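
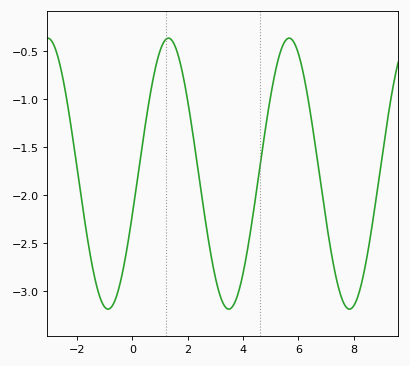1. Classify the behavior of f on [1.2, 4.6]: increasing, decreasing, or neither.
neither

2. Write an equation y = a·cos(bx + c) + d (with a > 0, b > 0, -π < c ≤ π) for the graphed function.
y = 1.41cos(1.44x - 1.87) - 1.78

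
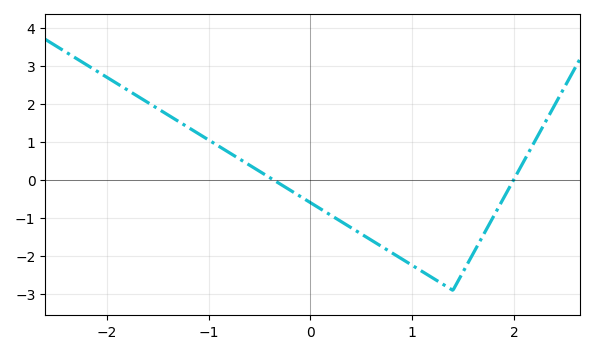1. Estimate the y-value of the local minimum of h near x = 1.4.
-2.9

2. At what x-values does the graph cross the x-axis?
-0.36, 2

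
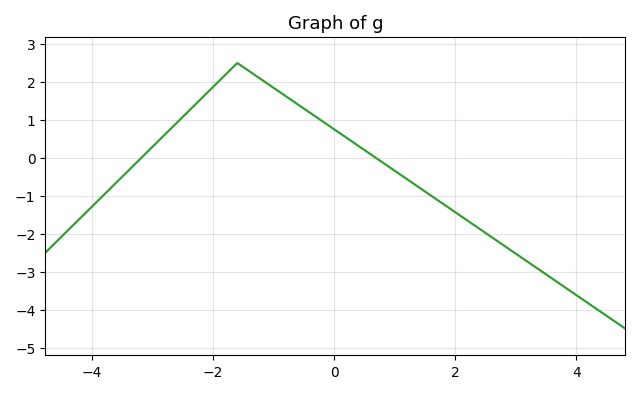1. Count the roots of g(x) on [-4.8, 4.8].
2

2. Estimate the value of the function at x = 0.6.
0.1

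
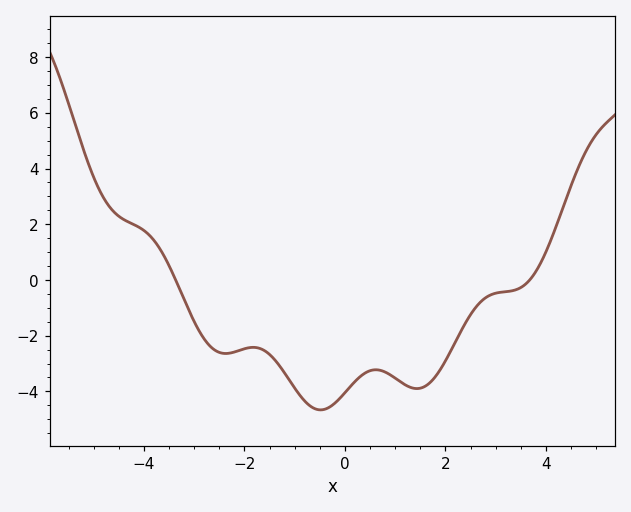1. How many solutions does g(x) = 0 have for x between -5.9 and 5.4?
2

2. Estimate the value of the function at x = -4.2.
1.99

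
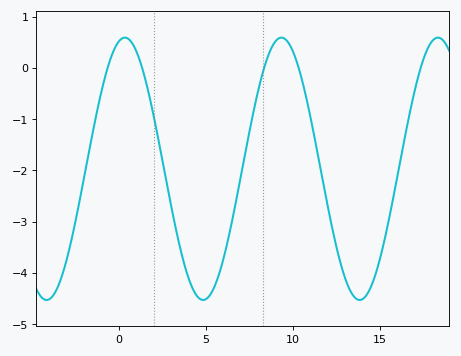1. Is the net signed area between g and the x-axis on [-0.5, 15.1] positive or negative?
negative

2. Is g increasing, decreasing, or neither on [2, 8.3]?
neither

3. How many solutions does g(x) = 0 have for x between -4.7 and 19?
5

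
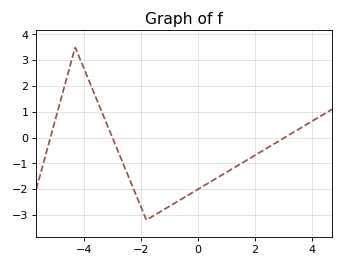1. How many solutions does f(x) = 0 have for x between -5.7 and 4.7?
3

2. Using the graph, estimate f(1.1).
-1.29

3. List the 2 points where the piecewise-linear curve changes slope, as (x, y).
(-4.3, 3.5); (-1.8, -3.2)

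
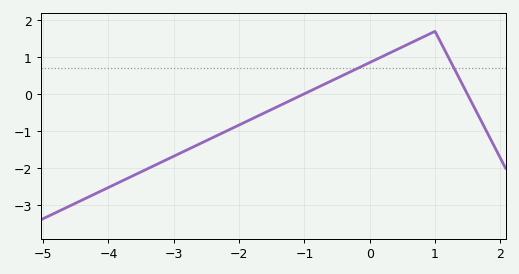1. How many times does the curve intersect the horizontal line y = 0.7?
2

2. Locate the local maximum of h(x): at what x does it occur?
1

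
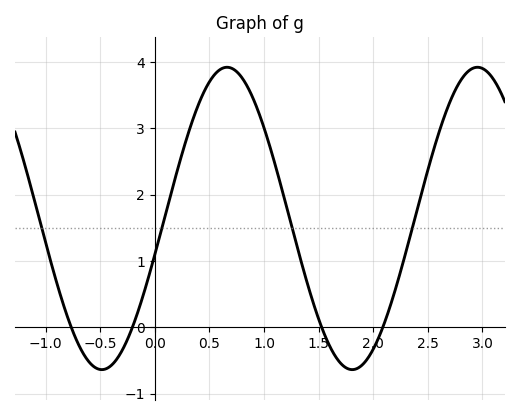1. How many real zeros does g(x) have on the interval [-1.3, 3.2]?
4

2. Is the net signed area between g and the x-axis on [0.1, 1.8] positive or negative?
positive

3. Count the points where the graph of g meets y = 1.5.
4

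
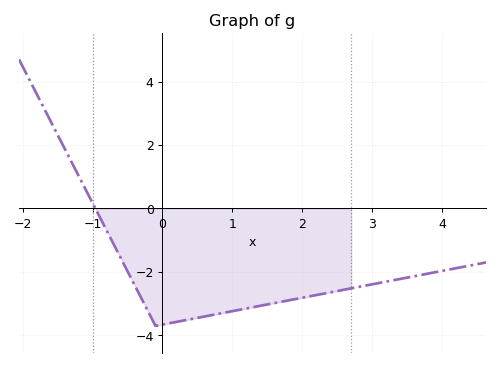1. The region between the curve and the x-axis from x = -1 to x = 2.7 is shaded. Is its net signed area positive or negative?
negative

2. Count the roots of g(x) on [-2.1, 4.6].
1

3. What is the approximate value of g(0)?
-3.6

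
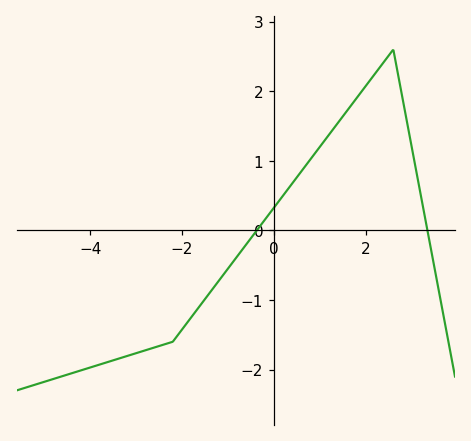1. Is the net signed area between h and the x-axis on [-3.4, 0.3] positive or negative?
negative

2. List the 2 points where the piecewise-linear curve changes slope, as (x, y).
(-2.2, -1.6); (2.6, 2.6)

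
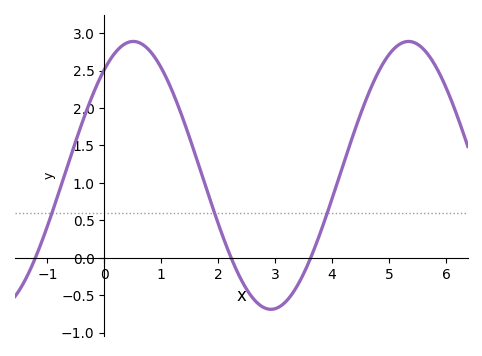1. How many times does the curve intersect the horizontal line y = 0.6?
3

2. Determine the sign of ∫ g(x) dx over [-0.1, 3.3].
positive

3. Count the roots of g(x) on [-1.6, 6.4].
3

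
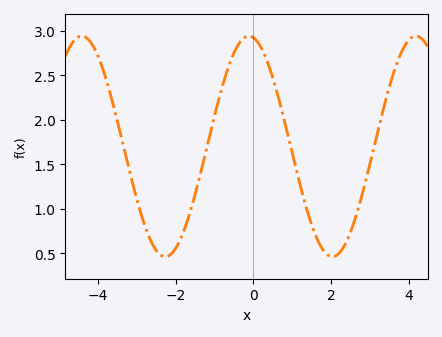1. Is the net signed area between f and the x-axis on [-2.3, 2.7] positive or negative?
positive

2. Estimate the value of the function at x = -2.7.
0.7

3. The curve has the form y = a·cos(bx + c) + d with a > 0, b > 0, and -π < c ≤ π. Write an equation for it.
y = 1.24cos(1.5x + 0.17) + 1.7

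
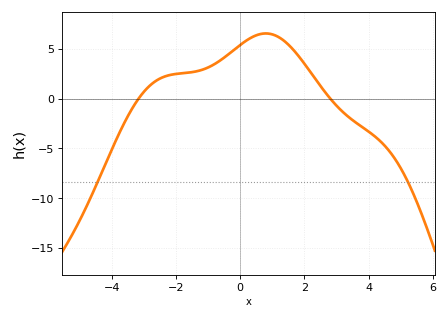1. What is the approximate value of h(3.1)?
-1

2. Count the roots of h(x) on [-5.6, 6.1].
2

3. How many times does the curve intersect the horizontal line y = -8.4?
2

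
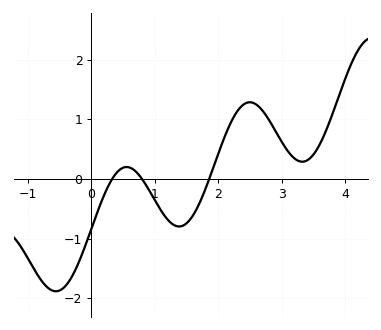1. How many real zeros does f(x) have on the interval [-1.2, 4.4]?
3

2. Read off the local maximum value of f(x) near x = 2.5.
1.3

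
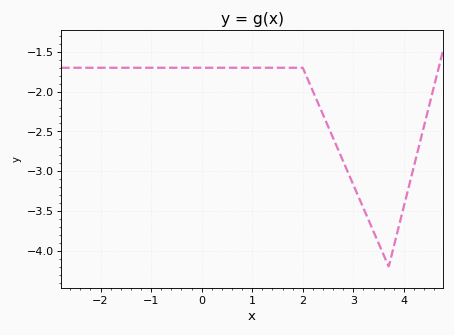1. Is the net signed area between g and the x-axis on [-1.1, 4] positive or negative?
negative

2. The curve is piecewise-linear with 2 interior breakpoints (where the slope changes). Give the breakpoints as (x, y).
(2, -1.7); (3.7, -4.2)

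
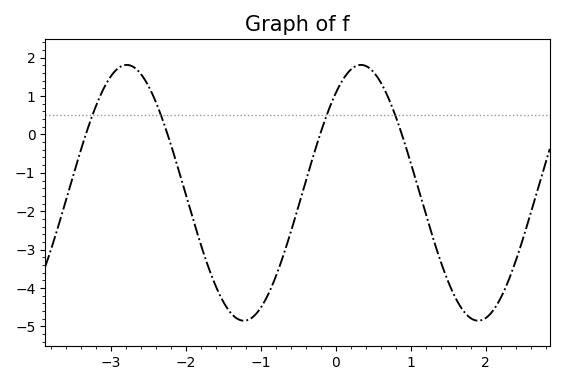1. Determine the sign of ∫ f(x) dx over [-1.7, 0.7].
negative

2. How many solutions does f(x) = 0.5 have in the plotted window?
4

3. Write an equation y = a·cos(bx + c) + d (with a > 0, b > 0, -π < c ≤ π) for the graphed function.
y = 3.33cos(2x - 0.67) - 1.52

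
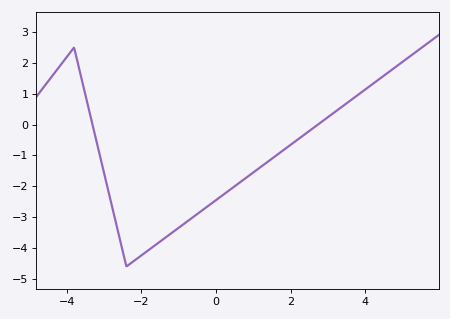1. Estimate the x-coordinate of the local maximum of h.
-3.8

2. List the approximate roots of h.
-3.4, 2.8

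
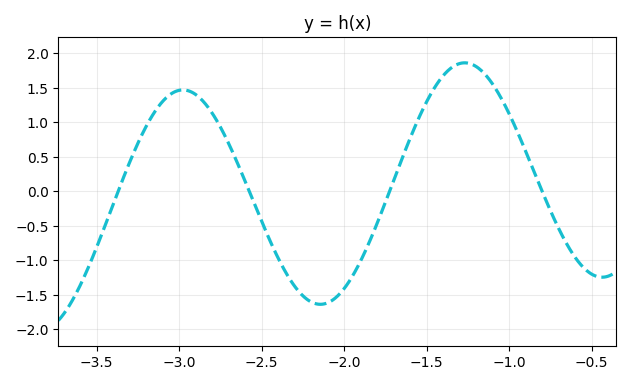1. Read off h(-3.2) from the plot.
0.95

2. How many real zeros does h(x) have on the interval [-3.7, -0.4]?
4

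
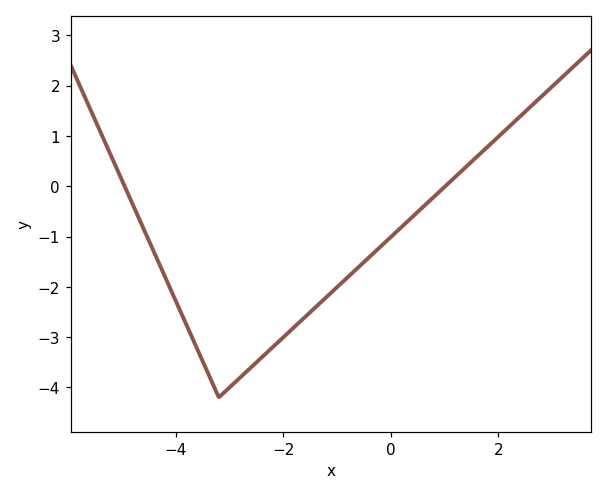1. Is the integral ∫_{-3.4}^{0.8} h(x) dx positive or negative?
negative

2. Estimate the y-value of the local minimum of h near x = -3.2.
-4.2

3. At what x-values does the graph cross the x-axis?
-4.95, 1.01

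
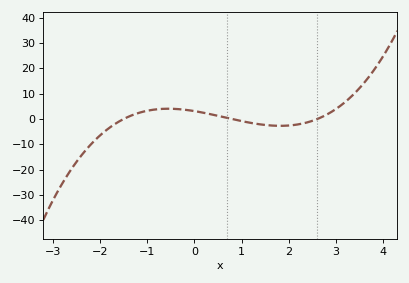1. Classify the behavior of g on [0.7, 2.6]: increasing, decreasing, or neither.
neither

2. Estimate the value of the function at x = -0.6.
4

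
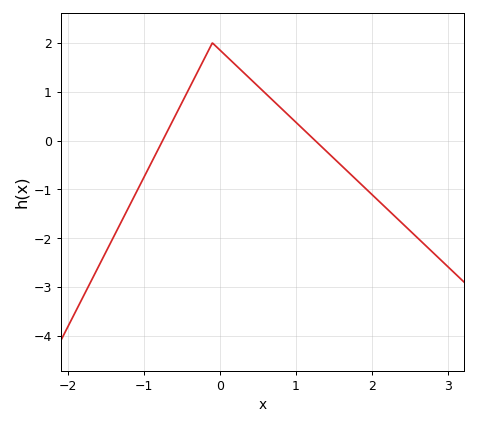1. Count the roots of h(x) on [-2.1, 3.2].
2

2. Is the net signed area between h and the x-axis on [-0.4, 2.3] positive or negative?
positive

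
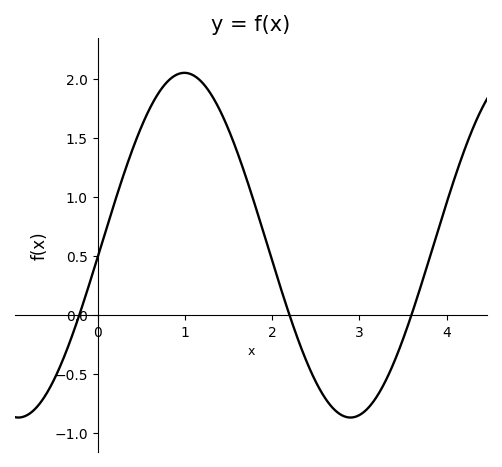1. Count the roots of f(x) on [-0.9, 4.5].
3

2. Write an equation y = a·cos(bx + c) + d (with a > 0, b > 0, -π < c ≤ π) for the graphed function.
y = 1.46cos(1.65x - 1.64) + 0.59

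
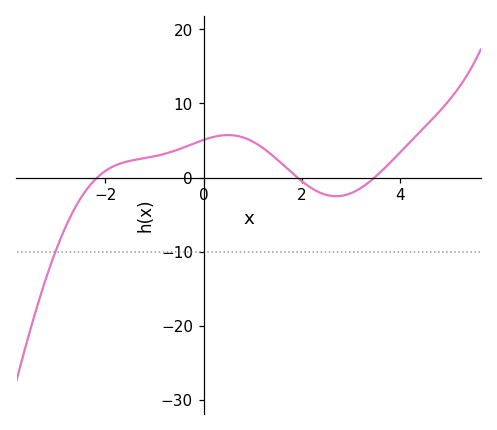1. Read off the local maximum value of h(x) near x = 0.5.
5.73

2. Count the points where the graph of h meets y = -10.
1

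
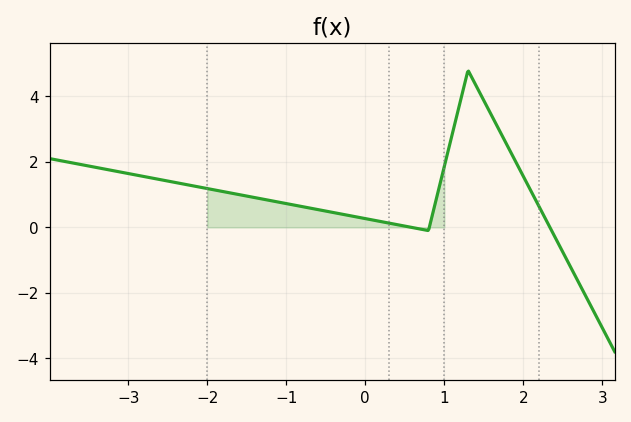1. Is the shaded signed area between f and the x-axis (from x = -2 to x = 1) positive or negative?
positive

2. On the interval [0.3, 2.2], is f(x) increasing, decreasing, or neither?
neither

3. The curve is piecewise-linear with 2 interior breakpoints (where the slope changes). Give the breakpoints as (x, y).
(0.8, -0.1); (1.3, 4.8)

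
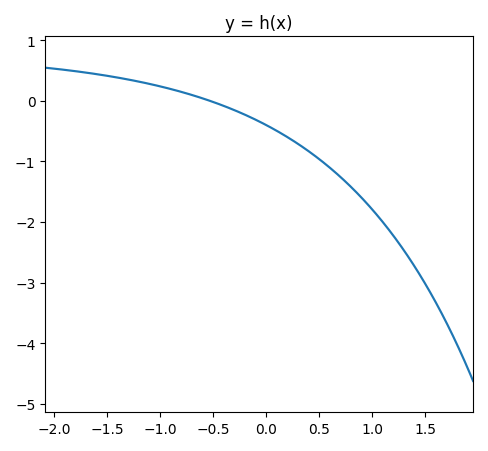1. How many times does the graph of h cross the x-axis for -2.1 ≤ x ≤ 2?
1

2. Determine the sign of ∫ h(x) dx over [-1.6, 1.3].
negative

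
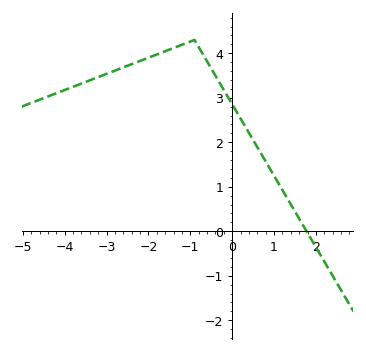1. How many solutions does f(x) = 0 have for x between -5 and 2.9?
1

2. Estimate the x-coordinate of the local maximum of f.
-1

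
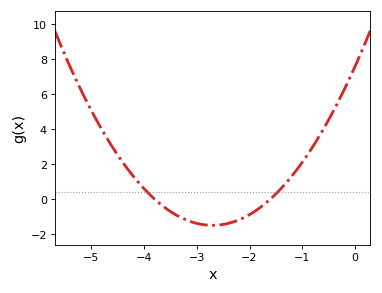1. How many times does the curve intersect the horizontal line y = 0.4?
2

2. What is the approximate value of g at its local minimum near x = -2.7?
-1.51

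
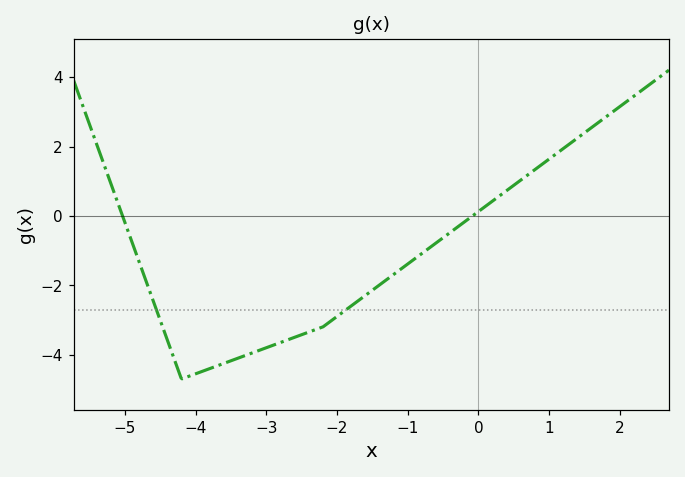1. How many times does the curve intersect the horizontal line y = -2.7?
2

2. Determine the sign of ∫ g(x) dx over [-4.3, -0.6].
negative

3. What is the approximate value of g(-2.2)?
-3.2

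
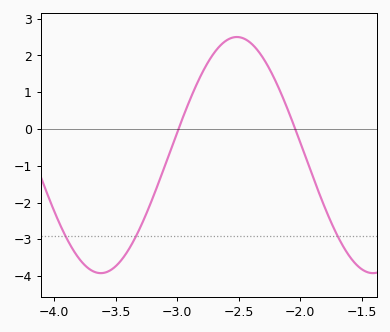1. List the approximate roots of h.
-3, -2.05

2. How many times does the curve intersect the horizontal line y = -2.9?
3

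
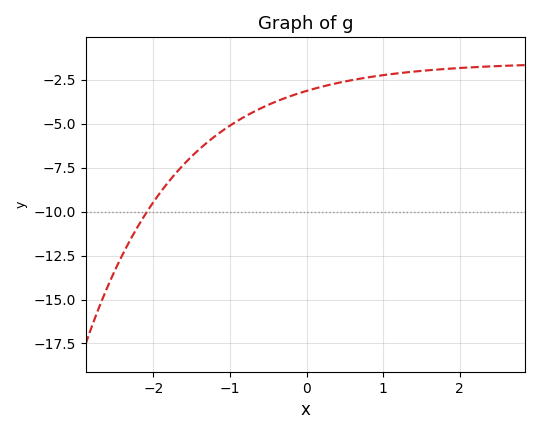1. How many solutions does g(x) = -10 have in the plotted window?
1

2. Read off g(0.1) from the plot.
-3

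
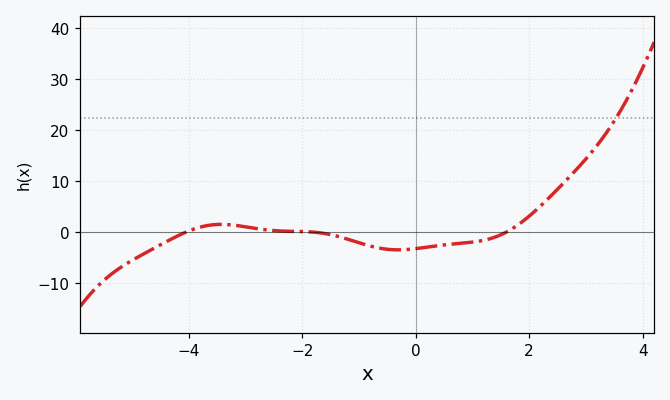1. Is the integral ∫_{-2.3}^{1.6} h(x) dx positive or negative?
negative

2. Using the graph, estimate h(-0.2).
-3.44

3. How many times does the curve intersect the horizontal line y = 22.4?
1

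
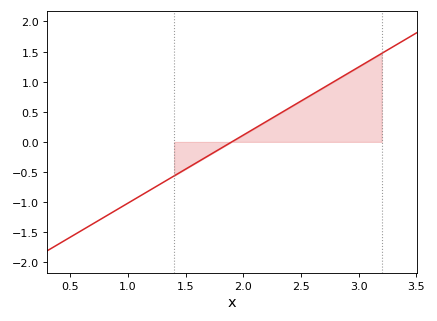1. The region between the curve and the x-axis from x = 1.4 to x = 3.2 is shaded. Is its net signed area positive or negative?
positive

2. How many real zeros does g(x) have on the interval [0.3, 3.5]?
1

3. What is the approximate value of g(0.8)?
-1.24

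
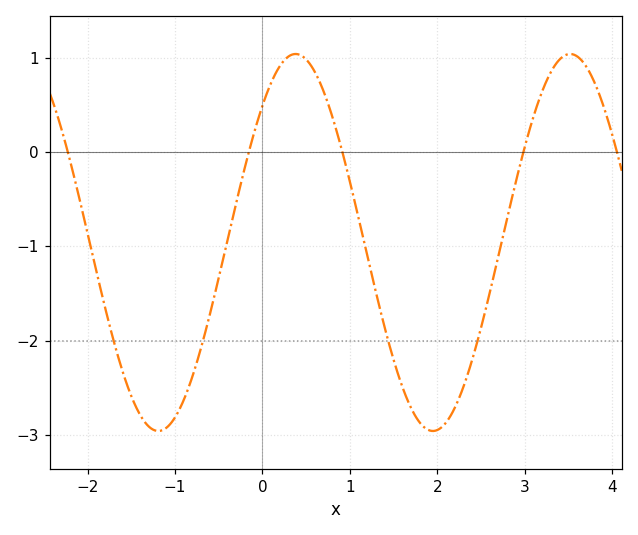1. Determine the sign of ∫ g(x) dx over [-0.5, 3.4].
negative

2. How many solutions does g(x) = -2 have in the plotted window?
4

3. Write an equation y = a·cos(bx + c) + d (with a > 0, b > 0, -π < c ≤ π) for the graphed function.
y = 2cos(2x - 0.76) - 0.96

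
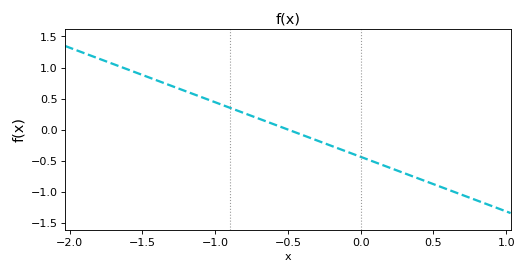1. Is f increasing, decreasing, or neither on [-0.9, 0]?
decreasing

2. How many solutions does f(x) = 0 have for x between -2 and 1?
1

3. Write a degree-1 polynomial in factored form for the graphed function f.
y = -0.88(x + 0.5)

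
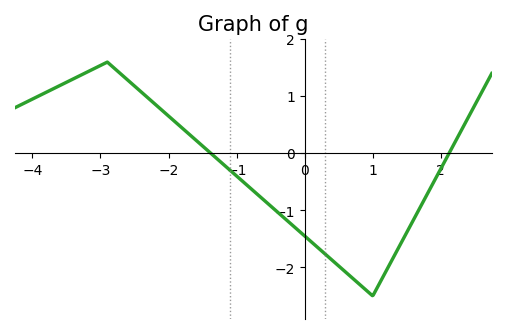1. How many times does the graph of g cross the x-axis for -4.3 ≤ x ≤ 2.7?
2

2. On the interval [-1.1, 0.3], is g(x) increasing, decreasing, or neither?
decreasing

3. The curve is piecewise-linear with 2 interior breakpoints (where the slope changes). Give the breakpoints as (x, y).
(-2.9, 1.6); (1, -2.5)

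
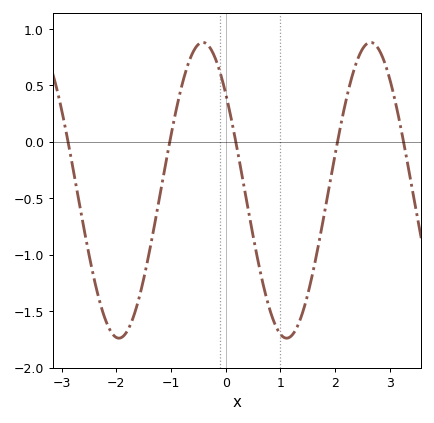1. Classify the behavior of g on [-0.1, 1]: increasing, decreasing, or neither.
decreasing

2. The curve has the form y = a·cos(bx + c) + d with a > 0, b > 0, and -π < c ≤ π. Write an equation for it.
y = 1.31cos(2x + 0.86) - 0.43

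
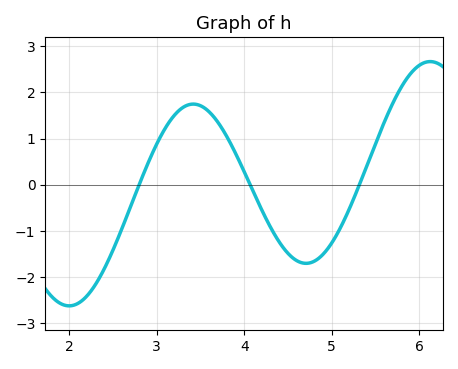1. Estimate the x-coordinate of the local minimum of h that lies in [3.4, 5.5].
4.7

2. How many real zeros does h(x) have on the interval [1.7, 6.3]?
3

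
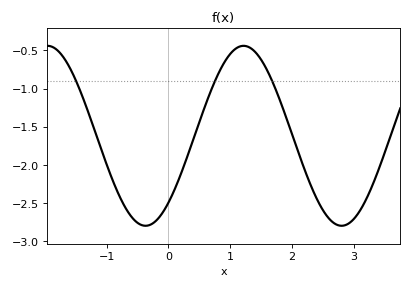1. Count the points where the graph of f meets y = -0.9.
3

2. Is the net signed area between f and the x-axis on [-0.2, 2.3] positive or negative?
negative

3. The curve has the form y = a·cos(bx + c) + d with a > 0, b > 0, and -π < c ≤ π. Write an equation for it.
y = 1.18cos(1.98x - 2.41) - 1.62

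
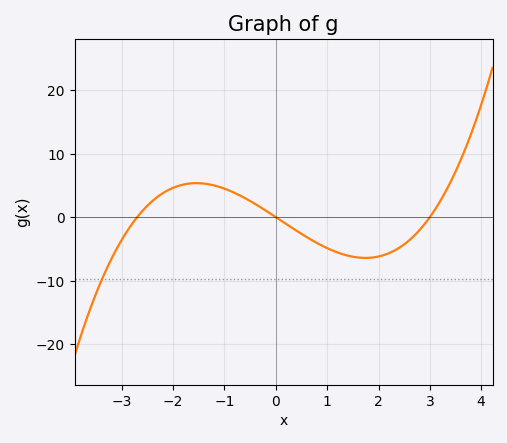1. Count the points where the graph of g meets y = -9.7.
1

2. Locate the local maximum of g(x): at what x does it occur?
-1.6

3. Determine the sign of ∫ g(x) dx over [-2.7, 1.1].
positive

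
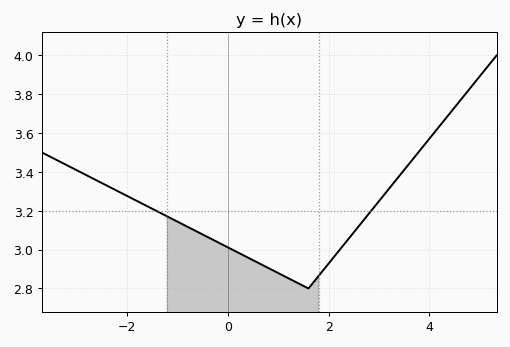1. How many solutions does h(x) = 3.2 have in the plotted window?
2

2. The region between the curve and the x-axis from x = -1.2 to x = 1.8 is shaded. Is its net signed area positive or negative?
positive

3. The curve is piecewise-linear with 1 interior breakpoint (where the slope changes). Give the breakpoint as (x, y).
(1.6, 2.8)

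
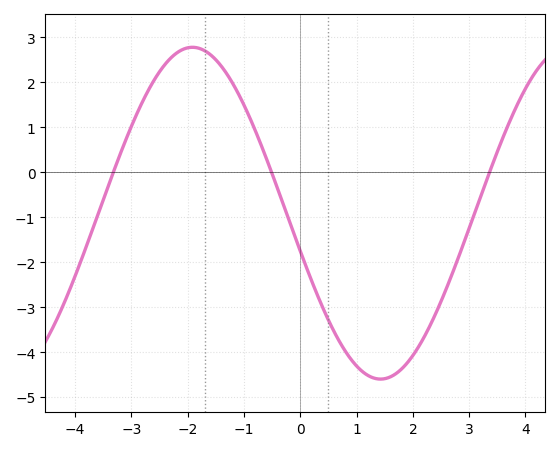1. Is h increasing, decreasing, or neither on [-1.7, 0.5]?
decreasing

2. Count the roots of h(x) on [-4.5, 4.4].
3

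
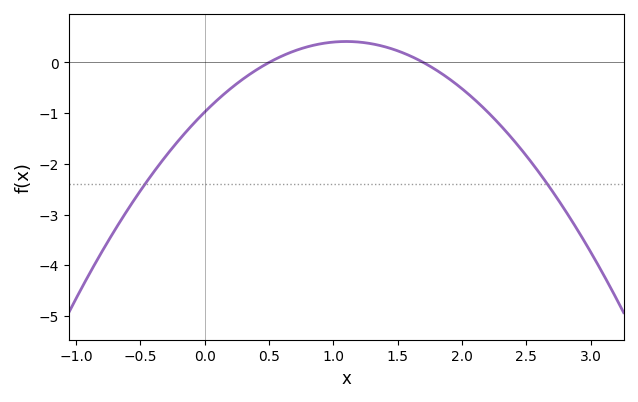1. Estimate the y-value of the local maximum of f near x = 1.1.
0.414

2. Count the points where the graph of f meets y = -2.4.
2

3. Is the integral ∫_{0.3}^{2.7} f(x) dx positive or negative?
negative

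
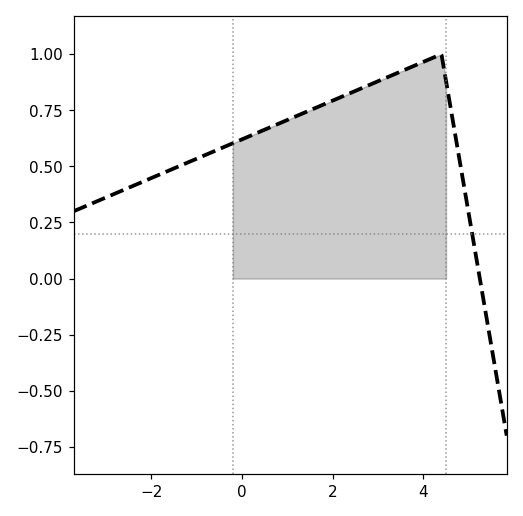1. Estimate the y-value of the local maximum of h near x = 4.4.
1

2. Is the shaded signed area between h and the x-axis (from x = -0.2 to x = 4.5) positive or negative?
positive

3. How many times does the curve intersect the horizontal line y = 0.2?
1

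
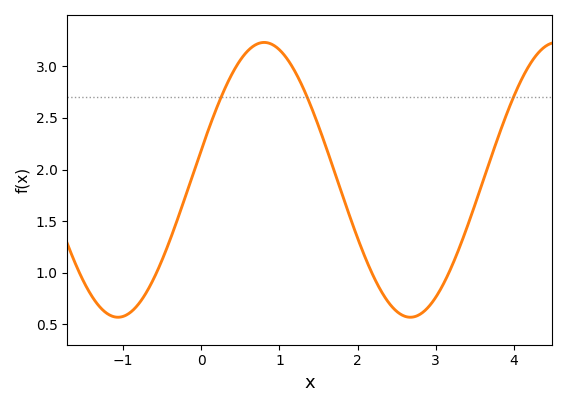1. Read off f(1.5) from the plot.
2.4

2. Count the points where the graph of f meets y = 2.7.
3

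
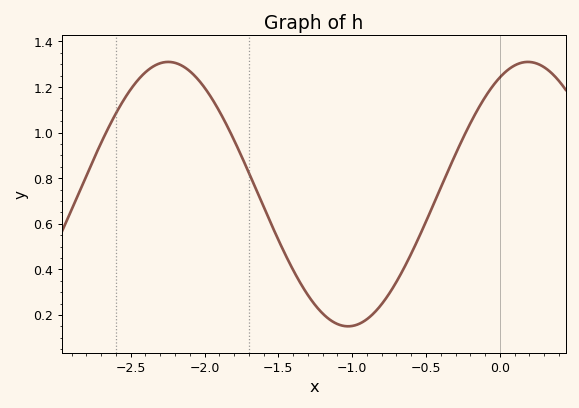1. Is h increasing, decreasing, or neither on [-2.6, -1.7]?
neither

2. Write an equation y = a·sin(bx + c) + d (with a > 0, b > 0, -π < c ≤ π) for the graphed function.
y = 0.58sin(2.58x + 1.08) + 0.73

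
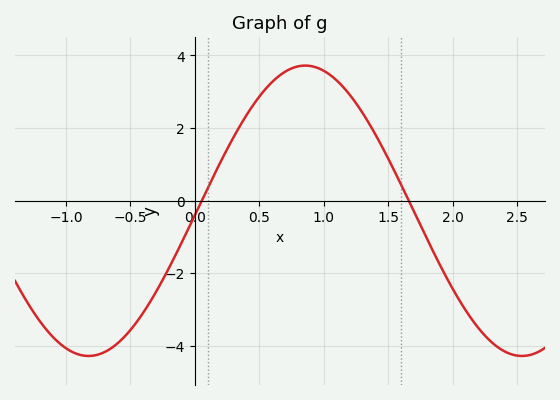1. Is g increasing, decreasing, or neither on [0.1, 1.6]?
neither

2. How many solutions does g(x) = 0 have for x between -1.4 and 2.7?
2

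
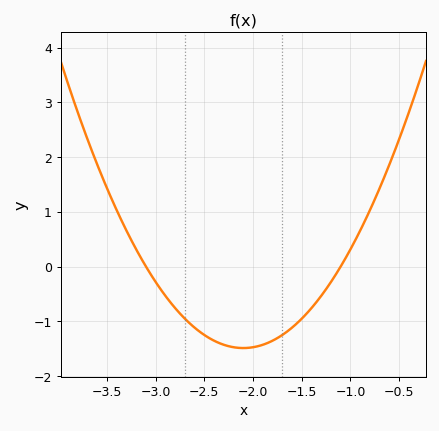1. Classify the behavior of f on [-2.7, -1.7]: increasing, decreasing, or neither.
neither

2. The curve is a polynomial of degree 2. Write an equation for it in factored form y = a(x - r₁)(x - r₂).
y = 1.49(x + 3.1)(x + 1.1)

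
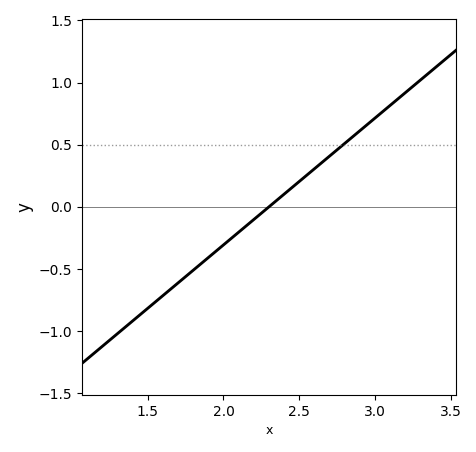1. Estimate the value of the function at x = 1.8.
-0.51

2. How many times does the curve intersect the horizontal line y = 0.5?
1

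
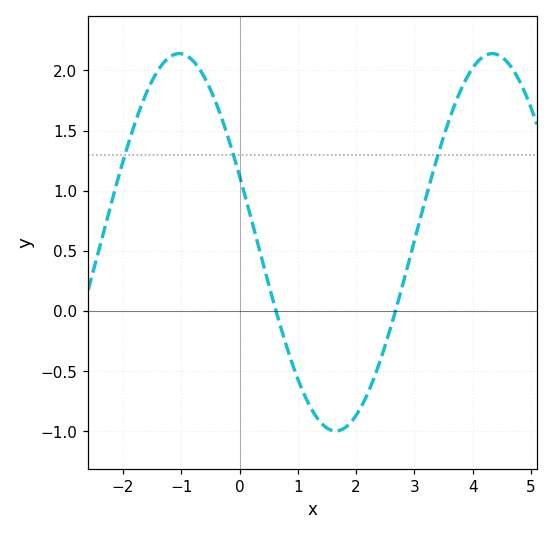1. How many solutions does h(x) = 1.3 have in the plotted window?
3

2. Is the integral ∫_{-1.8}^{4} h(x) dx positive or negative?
positive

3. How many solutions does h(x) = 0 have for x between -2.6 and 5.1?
2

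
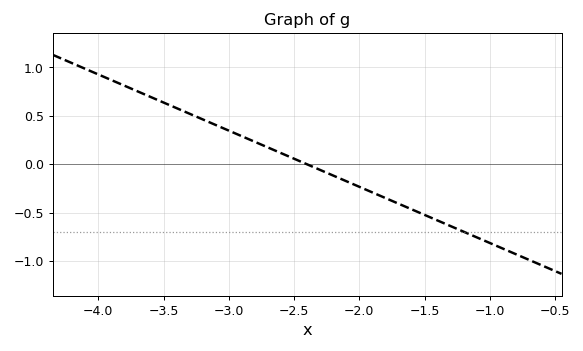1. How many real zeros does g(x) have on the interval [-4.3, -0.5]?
1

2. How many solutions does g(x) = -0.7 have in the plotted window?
1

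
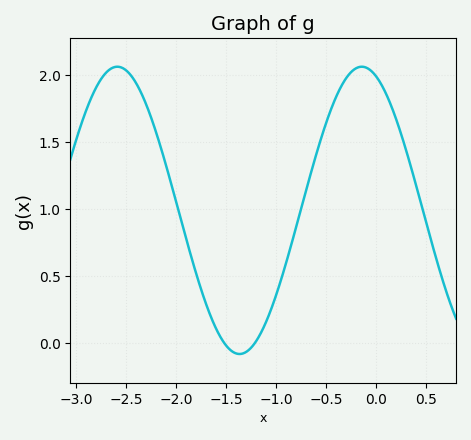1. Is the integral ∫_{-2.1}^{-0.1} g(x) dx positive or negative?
positive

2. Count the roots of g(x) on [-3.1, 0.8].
2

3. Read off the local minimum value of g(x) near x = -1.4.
-0.08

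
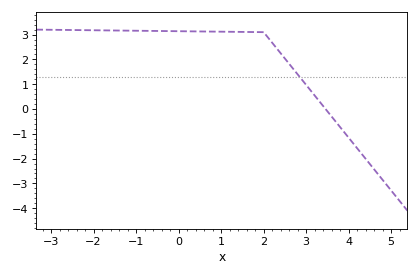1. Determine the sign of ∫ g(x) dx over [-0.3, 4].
positive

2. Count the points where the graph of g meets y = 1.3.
1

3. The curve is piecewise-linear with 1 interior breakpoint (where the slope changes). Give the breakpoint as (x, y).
(2, 3.1)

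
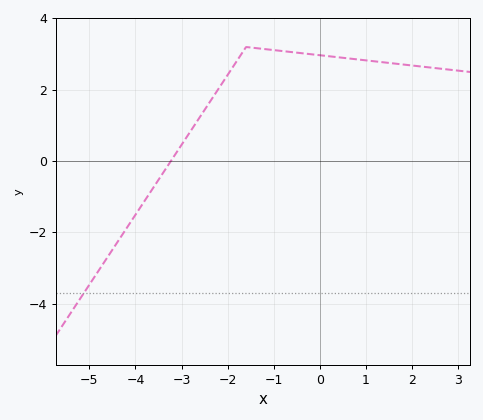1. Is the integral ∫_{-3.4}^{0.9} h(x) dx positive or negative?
positive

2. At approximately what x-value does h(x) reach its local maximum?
-1.6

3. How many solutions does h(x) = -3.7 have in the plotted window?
1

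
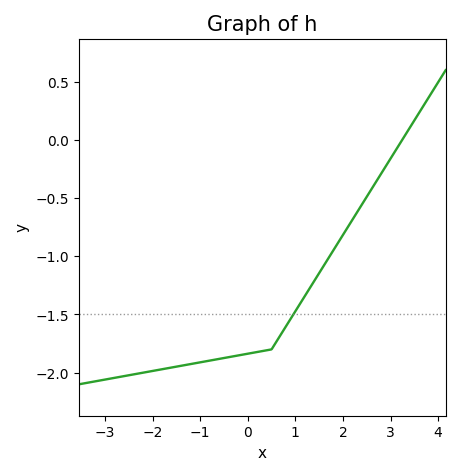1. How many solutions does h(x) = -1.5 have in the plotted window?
1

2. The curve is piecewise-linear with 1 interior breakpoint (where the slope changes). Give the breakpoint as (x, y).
(0.5, -1.8)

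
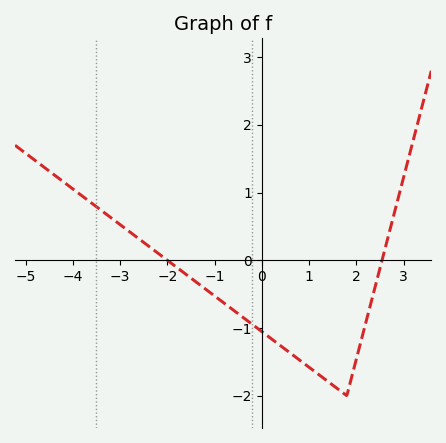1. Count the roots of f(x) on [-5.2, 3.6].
2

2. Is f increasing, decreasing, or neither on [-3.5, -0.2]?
decreasing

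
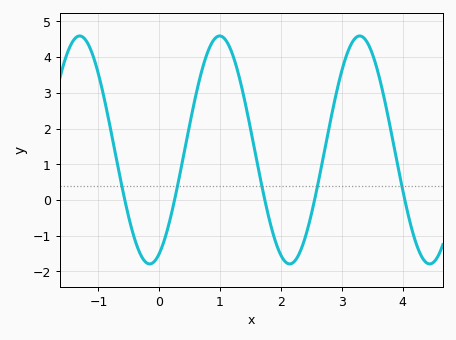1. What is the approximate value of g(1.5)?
2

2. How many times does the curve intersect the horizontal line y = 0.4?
5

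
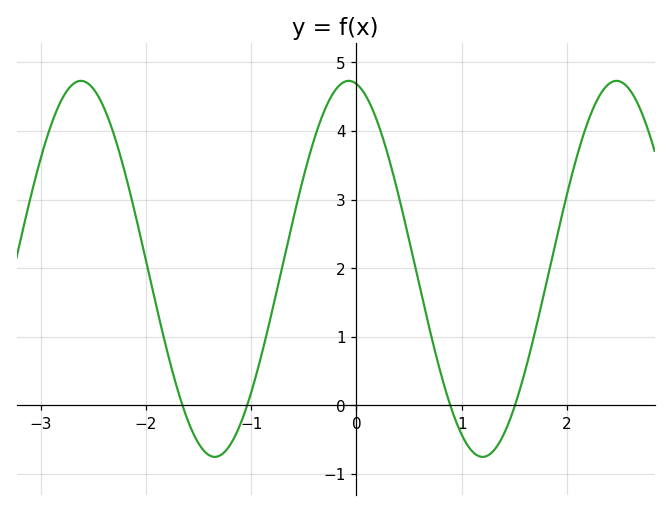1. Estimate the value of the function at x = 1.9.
2.4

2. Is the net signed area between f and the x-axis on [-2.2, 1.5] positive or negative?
positive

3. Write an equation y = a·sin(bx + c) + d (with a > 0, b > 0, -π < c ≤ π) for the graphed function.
y = 2.74sin(2.5x + 1.8) + 1.99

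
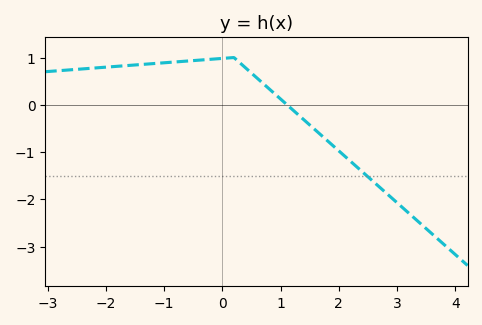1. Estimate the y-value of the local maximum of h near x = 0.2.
1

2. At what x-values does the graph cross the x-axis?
1.11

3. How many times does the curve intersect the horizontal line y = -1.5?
1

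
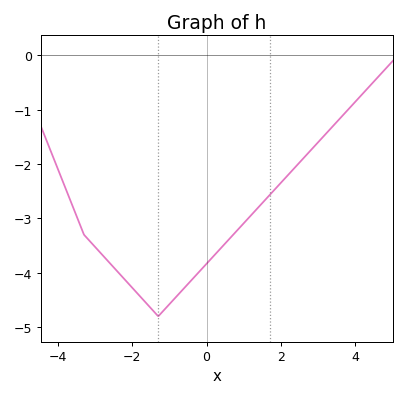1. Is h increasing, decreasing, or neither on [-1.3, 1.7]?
increasing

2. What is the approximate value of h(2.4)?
-2.05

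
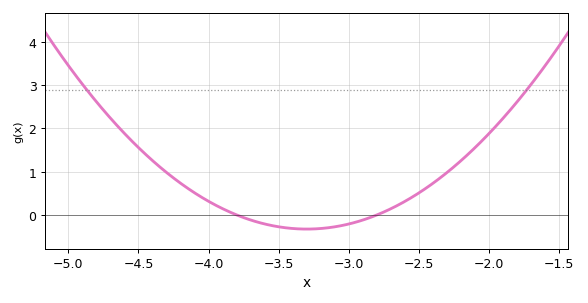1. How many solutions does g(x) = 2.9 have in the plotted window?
2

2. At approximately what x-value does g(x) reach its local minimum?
-3.3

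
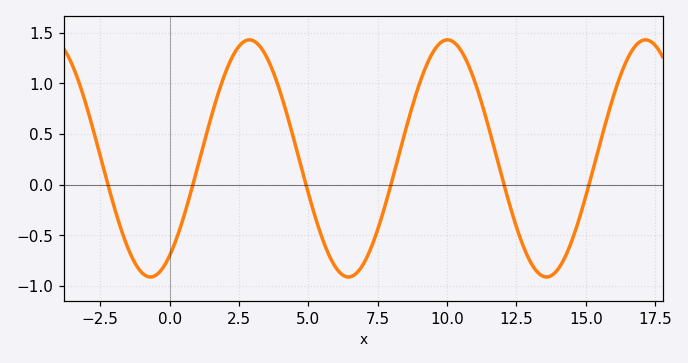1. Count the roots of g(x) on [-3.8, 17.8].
6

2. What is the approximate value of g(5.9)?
-0.777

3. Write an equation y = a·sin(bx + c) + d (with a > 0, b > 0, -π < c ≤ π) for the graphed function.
y = 1.17sin(0.88x - 0.962) + 0.26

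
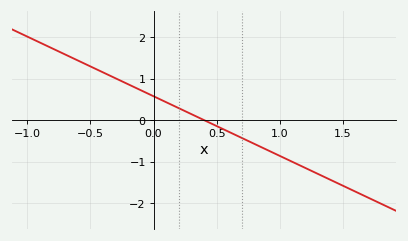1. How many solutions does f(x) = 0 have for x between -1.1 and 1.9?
1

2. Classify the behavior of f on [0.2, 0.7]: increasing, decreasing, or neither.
decreasing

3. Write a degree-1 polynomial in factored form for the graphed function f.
y = -1.44(x - 0.4)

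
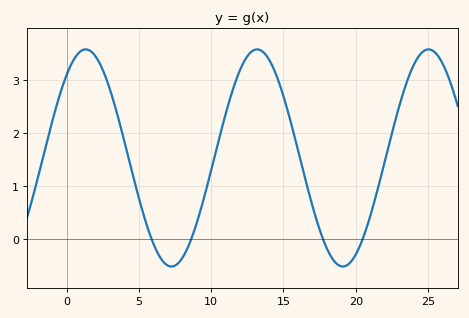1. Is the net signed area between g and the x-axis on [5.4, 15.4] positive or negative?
positive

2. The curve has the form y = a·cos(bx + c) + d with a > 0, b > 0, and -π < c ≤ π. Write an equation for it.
y = 2.04cos(0.53x - 0.7) + 1.53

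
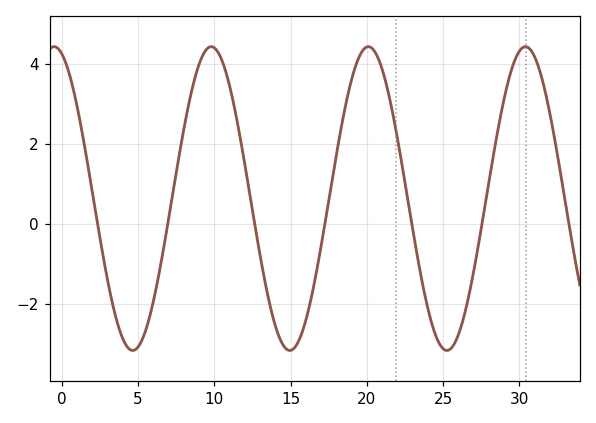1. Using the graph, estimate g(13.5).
-1.8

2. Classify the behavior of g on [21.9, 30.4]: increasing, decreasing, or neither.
neither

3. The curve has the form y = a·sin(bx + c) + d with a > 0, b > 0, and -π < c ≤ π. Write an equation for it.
y = 3.8sin(0.61x + 1.9) + 0.64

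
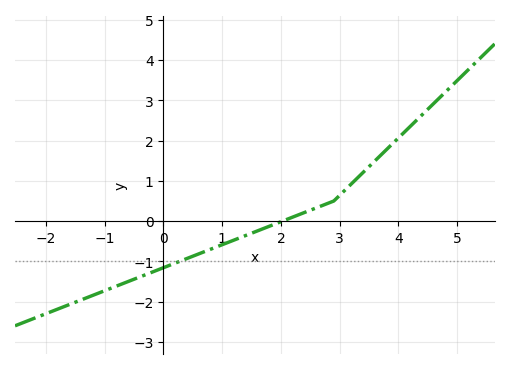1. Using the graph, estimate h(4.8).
3.2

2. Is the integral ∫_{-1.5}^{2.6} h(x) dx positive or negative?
negative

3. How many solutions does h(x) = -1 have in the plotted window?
1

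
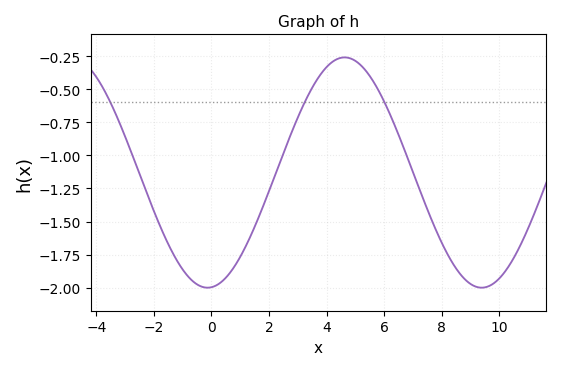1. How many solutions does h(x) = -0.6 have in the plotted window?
3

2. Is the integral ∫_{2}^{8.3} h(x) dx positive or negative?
negative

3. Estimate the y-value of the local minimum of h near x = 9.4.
-2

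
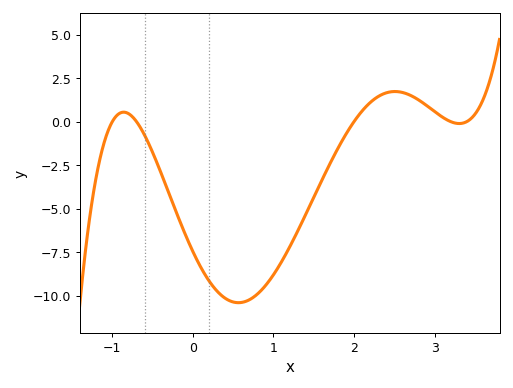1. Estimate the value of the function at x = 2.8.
1.2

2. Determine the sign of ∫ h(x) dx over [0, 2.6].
negative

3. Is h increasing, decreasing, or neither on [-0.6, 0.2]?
decreasing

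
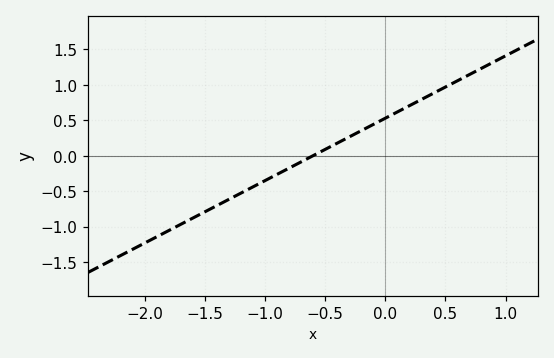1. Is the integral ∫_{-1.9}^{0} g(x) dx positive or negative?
negative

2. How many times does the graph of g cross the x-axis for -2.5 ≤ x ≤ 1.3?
1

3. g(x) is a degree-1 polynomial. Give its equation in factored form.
y = 0.88(x + 0.6)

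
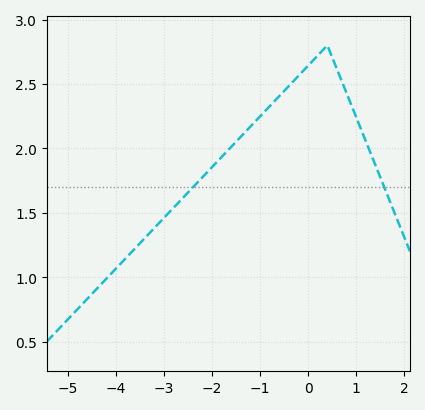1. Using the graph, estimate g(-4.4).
0.9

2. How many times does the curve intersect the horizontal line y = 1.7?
2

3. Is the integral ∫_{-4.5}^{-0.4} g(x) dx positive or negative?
positive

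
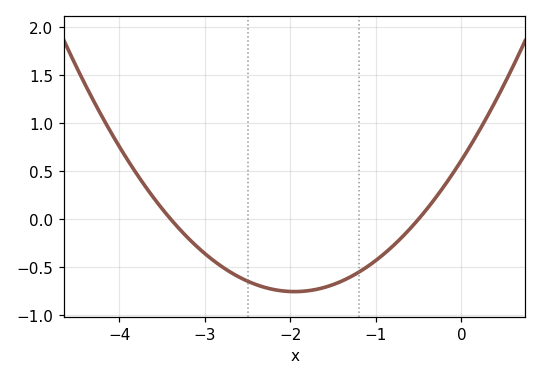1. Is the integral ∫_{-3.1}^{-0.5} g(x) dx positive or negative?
negative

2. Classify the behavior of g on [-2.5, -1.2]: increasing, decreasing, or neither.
neither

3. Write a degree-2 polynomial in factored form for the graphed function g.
y = 0.36(x + 3.4)(x + 0.5)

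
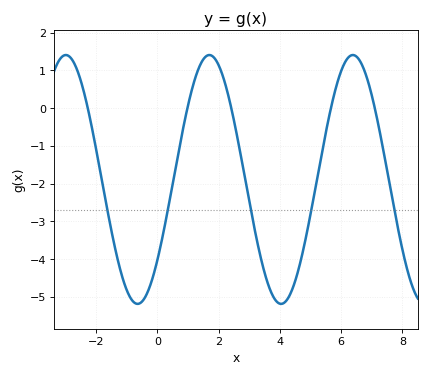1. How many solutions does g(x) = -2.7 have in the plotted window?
5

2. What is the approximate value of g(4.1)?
-5.2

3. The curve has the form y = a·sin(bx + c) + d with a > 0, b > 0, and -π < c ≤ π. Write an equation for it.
y = 3.3sin(1.3x - 0.7) - 1.89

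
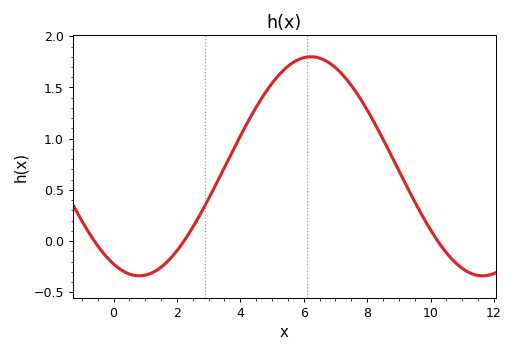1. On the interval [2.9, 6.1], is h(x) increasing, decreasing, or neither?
increasing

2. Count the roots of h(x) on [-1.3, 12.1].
3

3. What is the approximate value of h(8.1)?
1.23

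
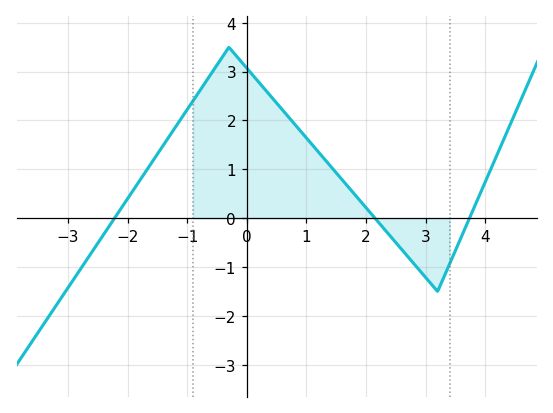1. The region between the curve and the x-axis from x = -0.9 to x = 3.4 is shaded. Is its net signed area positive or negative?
positive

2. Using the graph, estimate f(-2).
0.397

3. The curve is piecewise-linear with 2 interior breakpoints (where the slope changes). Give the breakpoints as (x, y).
(-0.3, 3.5); (3.2, -1.5)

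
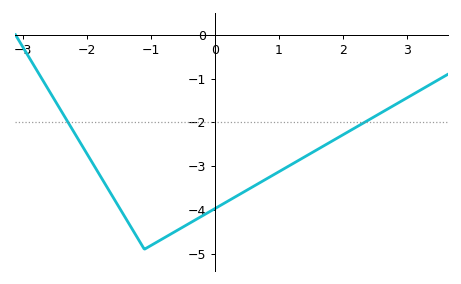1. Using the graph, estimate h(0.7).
-3.38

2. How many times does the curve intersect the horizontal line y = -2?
2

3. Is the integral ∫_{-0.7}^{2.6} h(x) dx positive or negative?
negative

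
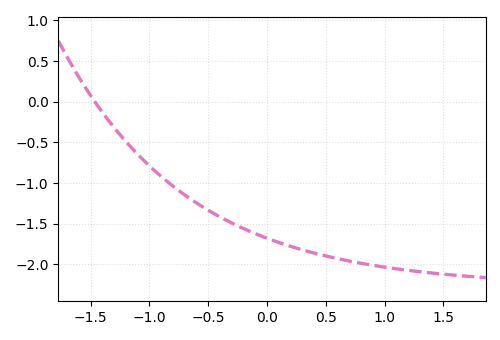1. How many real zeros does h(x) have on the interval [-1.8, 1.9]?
1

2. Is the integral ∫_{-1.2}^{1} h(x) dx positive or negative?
negative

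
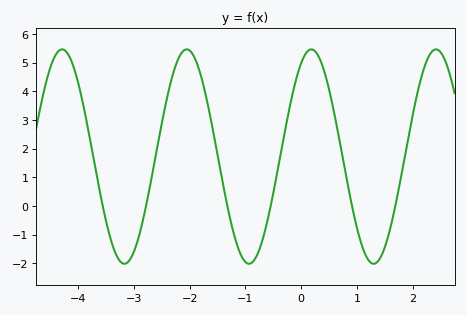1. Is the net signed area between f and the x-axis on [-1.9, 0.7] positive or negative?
positive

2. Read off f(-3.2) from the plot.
-2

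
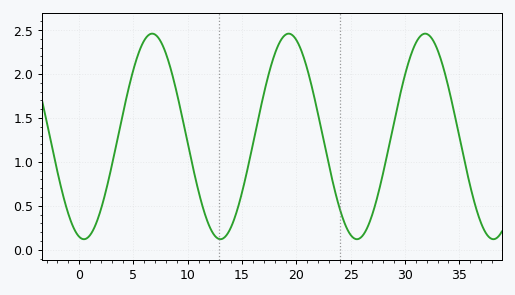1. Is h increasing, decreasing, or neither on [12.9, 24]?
neither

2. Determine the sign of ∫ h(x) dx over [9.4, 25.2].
positive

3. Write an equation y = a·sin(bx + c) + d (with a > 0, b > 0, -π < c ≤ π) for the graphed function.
y = 1.17sin(0.5x - 1.8) + 1.29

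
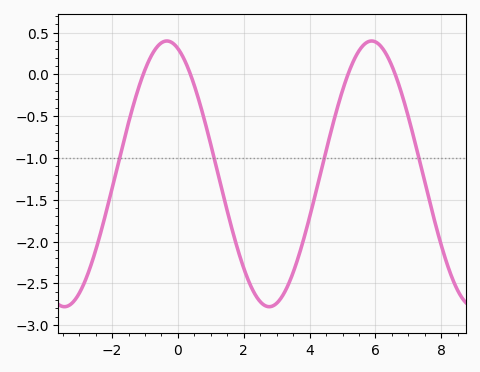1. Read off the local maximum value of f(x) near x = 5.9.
0.4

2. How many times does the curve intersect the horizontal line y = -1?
4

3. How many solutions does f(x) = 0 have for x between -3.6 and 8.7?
4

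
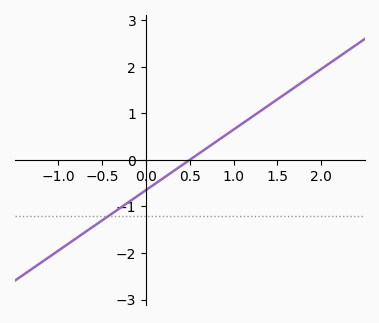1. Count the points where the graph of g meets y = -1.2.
1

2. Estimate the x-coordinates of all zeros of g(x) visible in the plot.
0.5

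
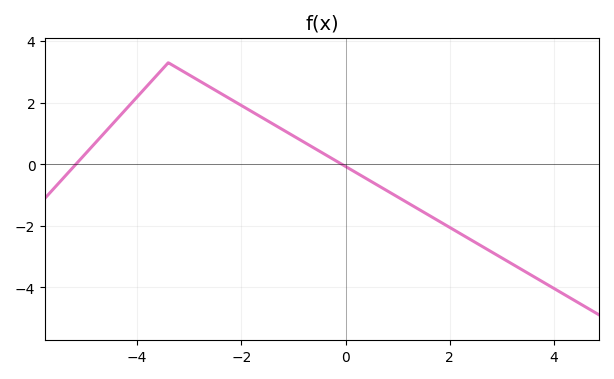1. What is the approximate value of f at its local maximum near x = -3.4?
3.3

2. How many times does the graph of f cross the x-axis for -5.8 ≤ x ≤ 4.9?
2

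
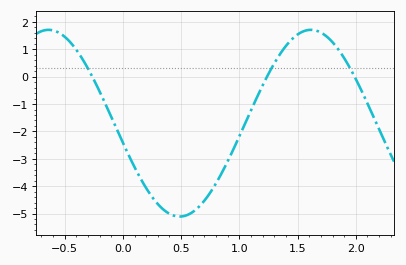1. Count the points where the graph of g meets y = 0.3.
3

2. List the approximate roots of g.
-0.263, 1.24, 1.99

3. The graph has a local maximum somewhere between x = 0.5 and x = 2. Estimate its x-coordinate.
1.61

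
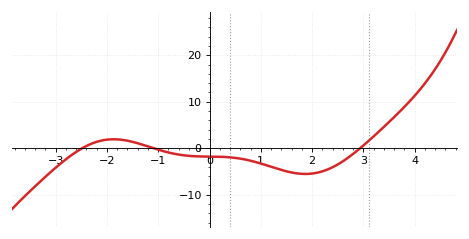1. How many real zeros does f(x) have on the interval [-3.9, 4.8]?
3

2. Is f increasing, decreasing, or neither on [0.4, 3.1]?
neither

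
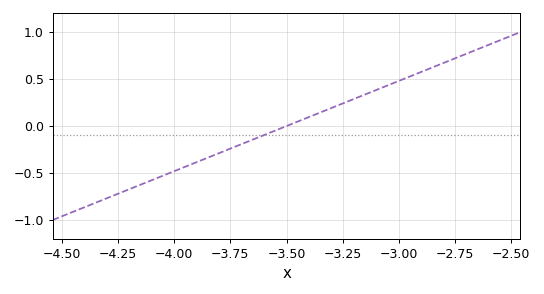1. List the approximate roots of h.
-3.5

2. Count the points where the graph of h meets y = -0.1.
1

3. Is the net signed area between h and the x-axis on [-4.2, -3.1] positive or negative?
negative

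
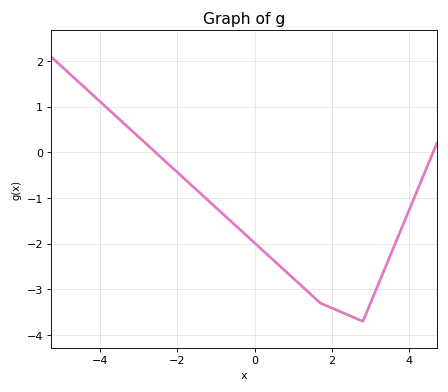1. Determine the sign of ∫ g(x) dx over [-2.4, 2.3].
negative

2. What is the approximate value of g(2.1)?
-3.4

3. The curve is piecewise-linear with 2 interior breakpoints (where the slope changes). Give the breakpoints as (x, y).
(1.7, -3.3); (2.8, -3.7)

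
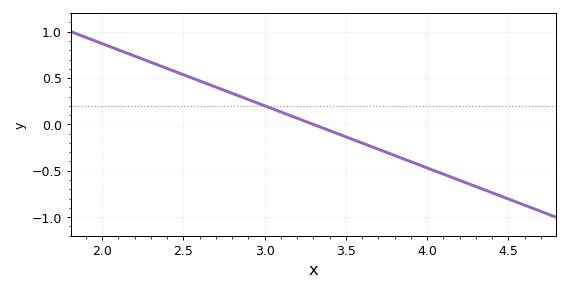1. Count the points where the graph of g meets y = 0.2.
1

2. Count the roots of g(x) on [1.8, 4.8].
1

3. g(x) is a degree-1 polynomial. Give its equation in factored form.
y = -0.67(x - 3.3)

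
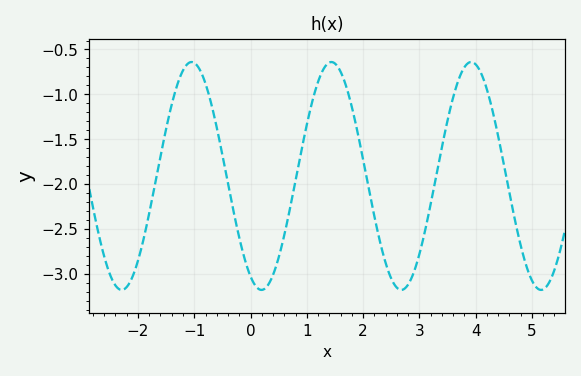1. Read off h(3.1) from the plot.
-2.5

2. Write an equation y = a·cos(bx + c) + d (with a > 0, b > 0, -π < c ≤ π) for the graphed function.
y = 1.27cos(2.5x + 2.7) - 1.91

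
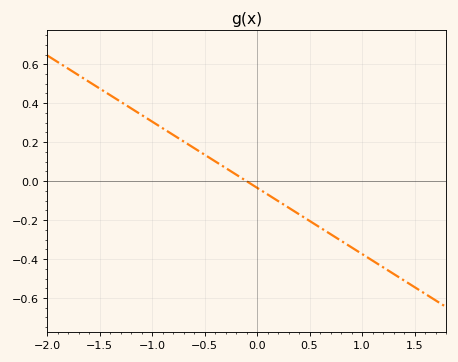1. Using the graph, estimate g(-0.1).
0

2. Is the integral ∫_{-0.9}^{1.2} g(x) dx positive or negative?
negative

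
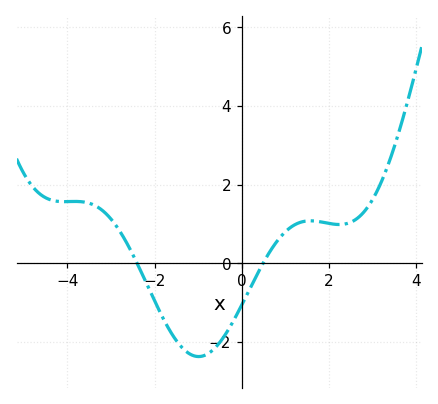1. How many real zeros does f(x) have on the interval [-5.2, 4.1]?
2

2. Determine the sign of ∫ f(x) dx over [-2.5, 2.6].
negative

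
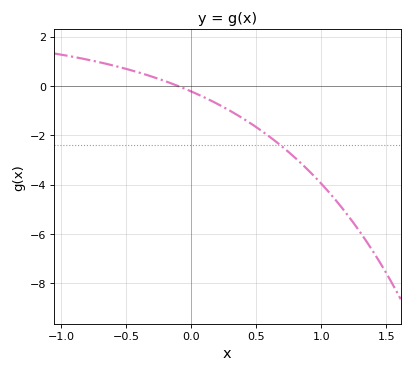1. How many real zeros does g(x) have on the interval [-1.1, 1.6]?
1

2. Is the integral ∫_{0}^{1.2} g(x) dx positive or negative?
negative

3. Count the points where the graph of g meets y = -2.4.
1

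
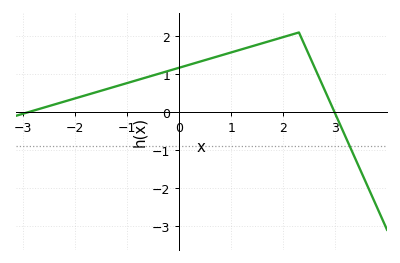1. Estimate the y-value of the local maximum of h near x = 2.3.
2.1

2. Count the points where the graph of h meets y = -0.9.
1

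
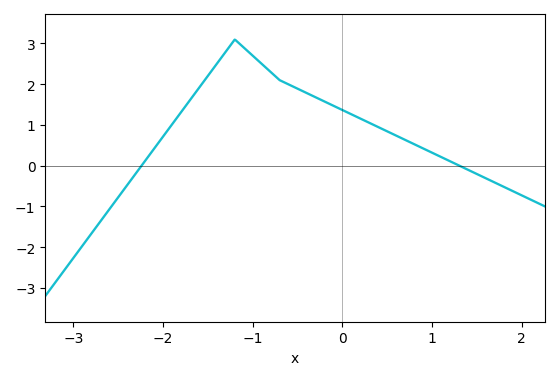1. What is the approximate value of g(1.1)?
0.214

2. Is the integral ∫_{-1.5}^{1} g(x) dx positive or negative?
positive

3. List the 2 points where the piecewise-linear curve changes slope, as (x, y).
(-1.2, 3.1); (-0.7, 2.1)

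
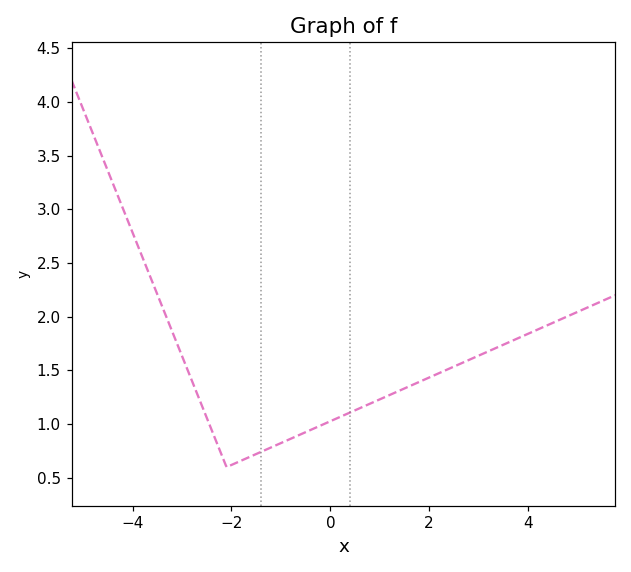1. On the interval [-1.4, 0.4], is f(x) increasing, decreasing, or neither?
increasing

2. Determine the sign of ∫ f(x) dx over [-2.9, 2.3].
positive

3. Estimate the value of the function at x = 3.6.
1.76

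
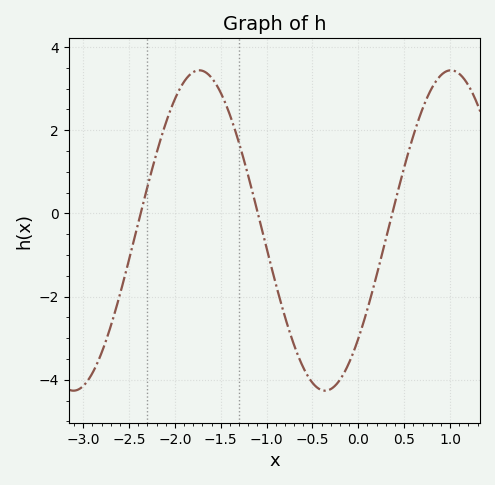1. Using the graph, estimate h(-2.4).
-0.2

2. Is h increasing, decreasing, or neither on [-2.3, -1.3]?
neither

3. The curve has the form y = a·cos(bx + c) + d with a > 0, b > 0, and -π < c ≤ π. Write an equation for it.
y = 3.85cos(2.3x - 2.3) - 0.41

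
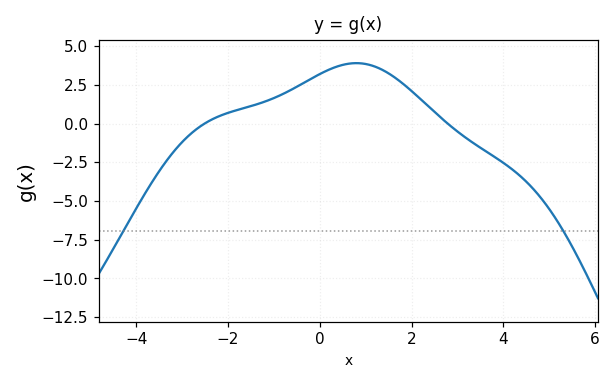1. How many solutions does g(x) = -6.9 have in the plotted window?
2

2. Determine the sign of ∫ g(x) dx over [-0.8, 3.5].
positive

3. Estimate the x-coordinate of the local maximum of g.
0.797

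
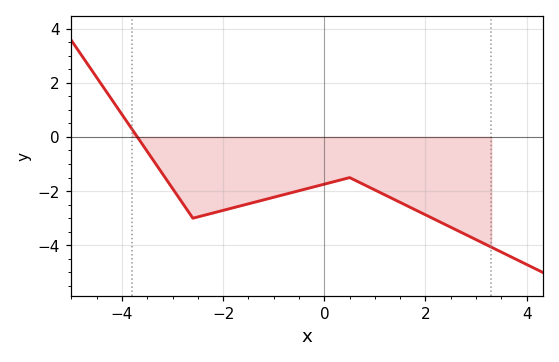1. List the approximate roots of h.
-3.6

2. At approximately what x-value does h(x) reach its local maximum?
0.6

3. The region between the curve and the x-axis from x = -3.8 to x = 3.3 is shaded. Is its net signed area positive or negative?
negative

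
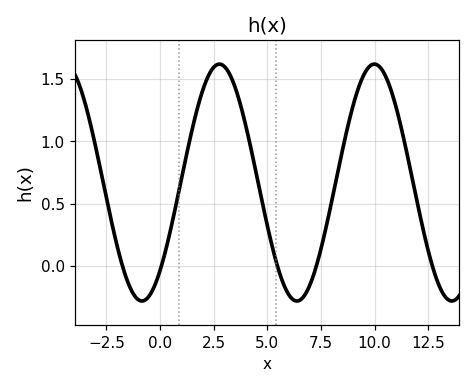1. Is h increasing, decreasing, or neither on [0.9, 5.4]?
neither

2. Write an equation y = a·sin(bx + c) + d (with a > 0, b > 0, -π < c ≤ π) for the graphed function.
y = 0.95sin(0.87x - 0.84) + 0.67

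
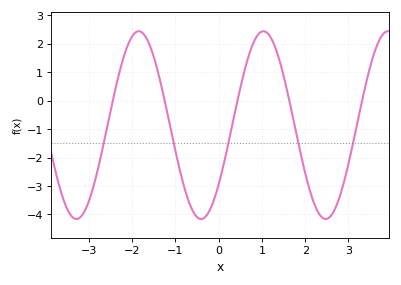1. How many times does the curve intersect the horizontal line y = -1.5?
5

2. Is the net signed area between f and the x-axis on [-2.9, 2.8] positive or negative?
negative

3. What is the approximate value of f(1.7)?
-0.5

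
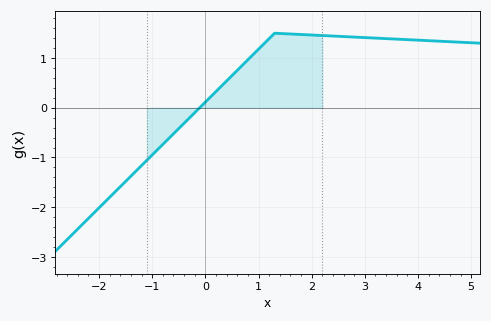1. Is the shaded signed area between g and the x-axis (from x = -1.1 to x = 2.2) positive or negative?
positive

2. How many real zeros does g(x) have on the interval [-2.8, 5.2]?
1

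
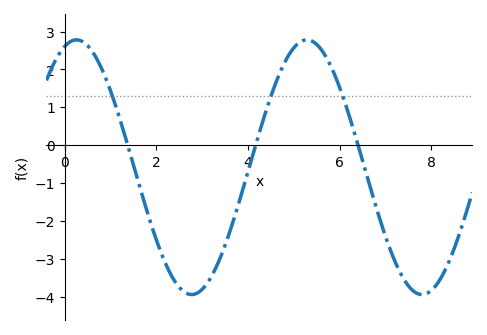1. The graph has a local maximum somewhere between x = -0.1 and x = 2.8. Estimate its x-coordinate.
0.254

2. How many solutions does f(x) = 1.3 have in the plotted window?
3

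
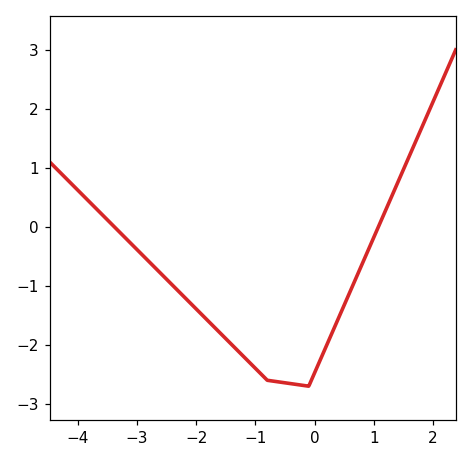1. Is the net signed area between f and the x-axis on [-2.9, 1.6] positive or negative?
negative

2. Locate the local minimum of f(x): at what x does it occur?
-0.101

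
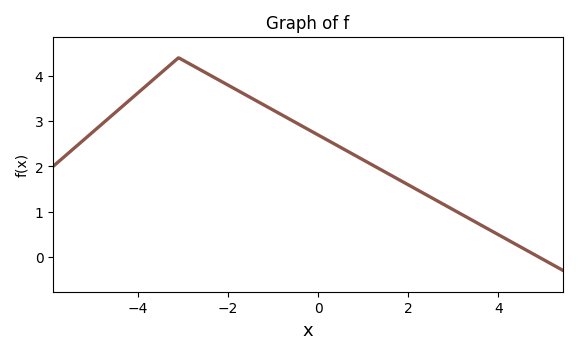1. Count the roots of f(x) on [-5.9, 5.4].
1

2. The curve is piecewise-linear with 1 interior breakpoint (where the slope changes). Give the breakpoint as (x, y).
(-3.1, 4.4)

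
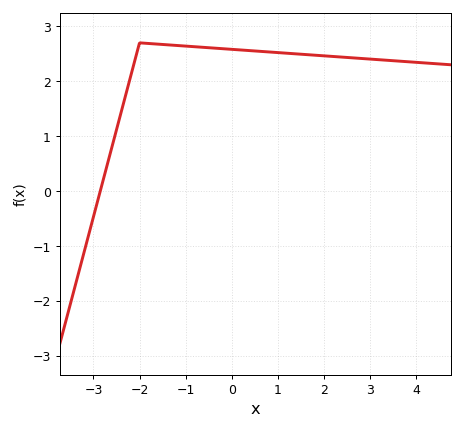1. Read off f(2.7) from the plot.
2.4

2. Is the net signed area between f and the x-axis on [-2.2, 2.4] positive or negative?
positive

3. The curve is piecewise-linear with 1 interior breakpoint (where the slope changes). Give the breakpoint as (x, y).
(-2, 2.7)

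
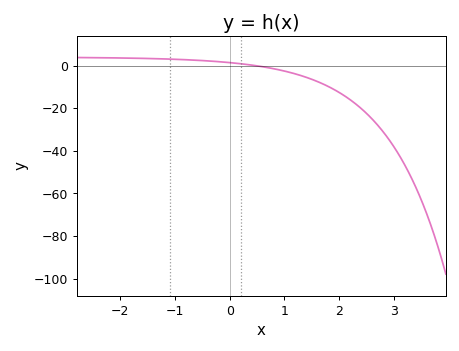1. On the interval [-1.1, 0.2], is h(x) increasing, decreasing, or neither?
decreasing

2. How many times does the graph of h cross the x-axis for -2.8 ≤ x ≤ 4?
1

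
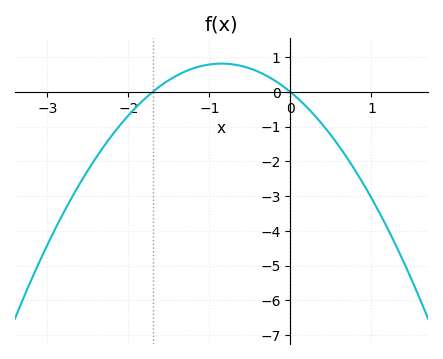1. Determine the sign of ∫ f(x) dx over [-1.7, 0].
positive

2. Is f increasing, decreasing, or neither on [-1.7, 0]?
neither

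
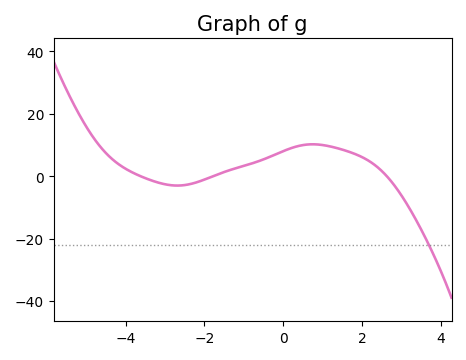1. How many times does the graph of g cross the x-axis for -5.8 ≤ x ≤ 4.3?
3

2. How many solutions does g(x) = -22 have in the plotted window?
1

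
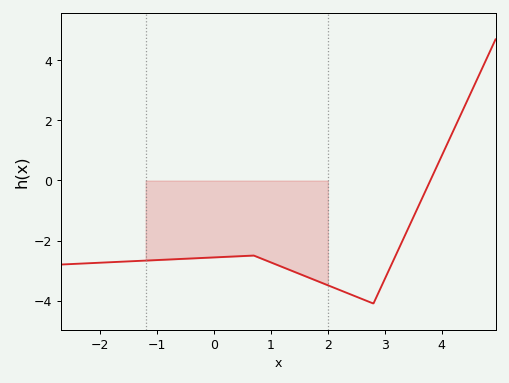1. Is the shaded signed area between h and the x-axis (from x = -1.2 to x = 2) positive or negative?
negative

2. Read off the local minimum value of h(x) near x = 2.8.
-4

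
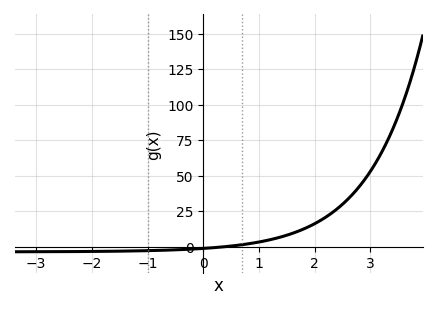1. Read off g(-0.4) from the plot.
-2.03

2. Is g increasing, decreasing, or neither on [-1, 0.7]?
increasing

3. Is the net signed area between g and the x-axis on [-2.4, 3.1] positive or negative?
positive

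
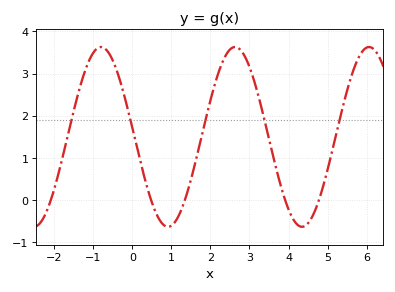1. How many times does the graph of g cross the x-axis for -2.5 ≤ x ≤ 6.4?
5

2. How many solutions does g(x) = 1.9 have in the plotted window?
5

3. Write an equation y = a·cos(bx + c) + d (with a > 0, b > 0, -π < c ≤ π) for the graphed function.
y = 2.13cos(1.83x + 1.47) + 1.5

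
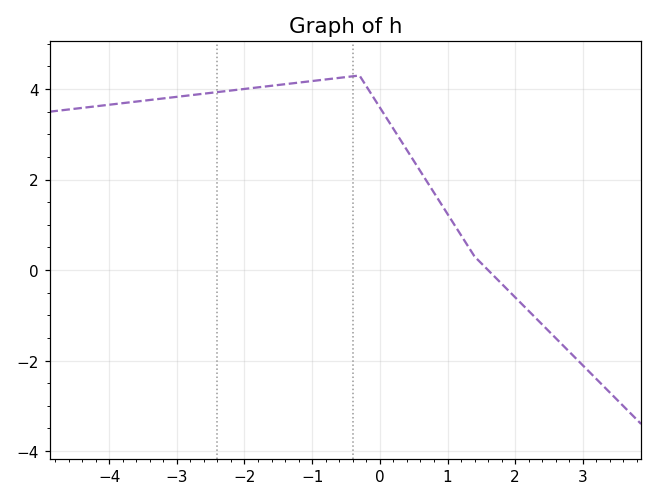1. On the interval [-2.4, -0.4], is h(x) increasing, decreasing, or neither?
increasing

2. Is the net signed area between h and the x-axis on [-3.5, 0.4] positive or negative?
positive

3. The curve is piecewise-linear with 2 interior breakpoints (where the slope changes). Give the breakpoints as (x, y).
(-0.3, 4.3); (1.4, 0.3)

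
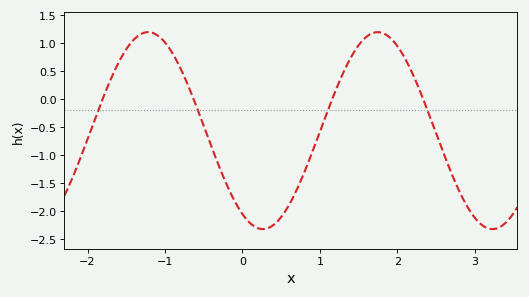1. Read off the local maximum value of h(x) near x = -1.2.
1.2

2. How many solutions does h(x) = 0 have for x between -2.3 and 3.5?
4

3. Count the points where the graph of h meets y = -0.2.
4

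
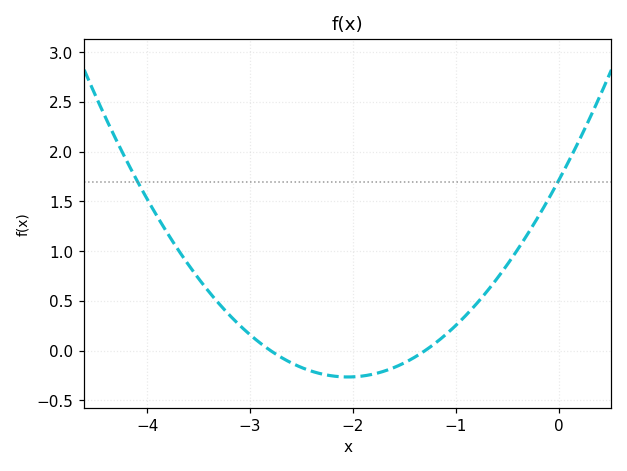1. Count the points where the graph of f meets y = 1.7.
2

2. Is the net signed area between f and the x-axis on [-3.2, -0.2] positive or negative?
positive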